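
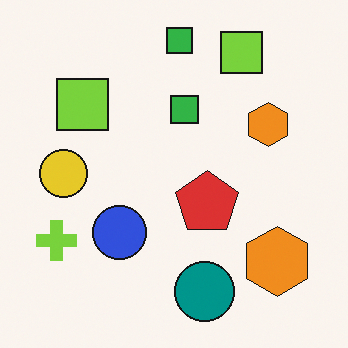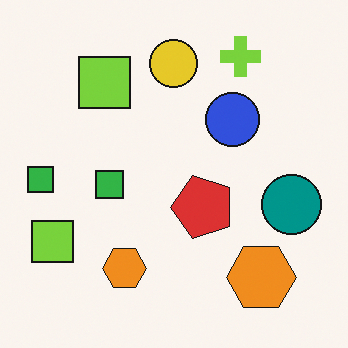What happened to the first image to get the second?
The transformation is: transposed (reflected across the top-left ↔ bottom-right diagonal).

Shapes have swapped their row and column positions — what was in the top-right is now in the bottom-left — a diagonal reflection.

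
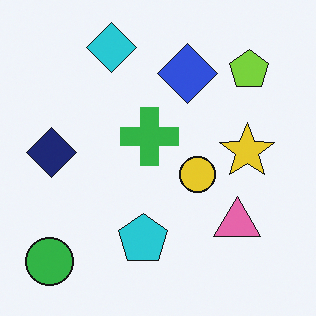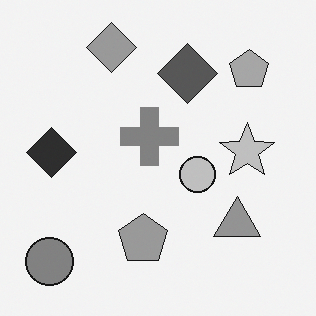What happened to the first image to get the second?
This is the original image converted to grayscale.

All color is removed — every shape is now a shade of grey.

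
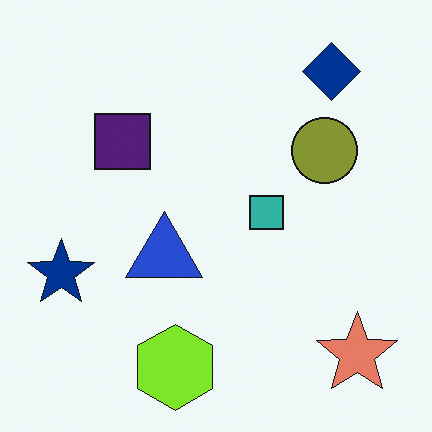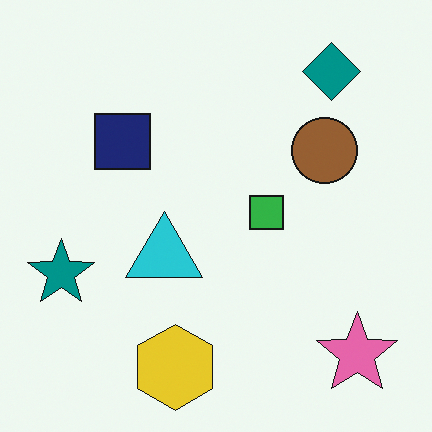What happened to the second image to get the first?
The image was hue-shifted by a small amount.

Every shape's color has rotated by the same amount around the hue wheel — a uniform hue shift.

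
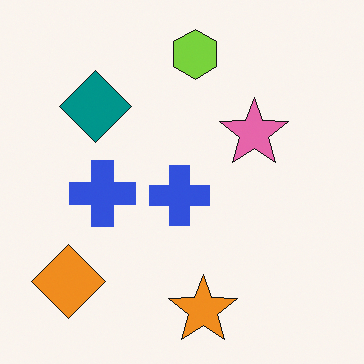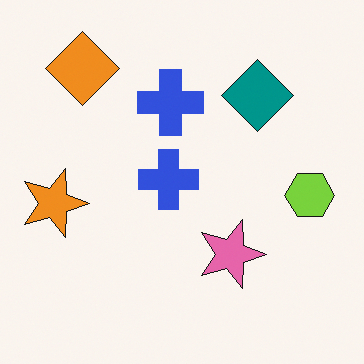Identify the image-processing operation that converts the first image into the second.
The transformation is: rotated 90° clockwise.

The orange diamond sits in the bottom-left of the first image and the top-left of the second — consistent with a whole-image 90° clockwise rotation.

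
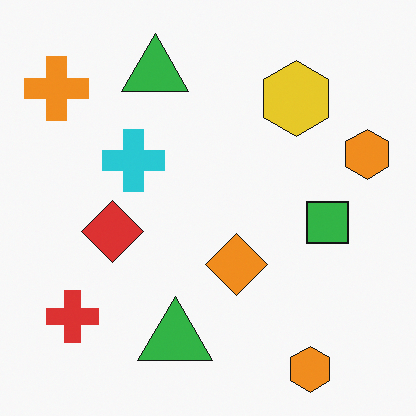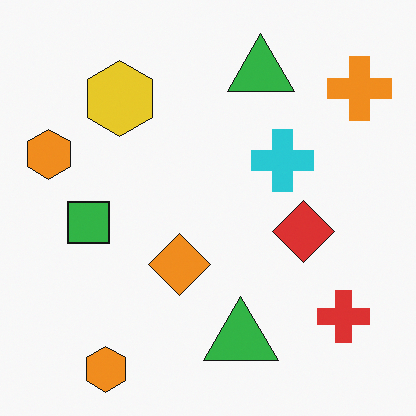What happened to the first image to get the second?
The image was flipped horizontally (left ↔ right).

The orange cross is in the top-left of the first image and the top-right of the second — shapes on opposite sides of the vertical midline have swapped in a mirror flip.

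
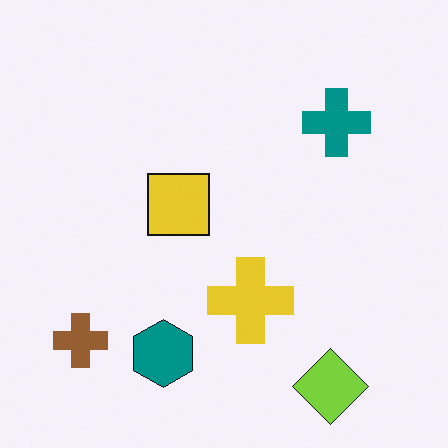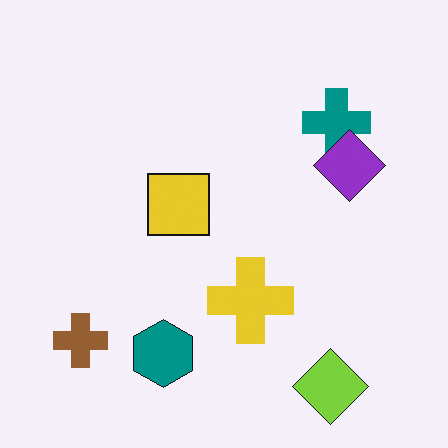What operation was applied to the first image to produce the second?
It was overlaid with an additional purple diamond.

A purple diamond appears in the second image that is absent from the first.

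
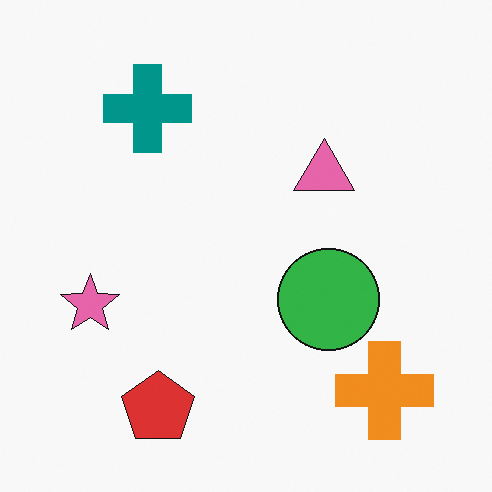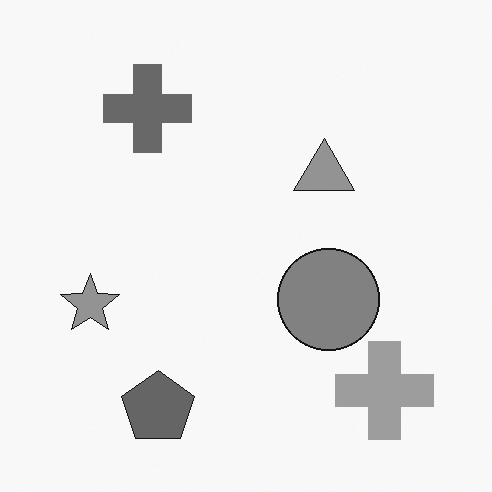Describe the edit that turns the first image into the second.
The second image is the first converted to grayscale.

All color is removed — every shape is now a shade of grey.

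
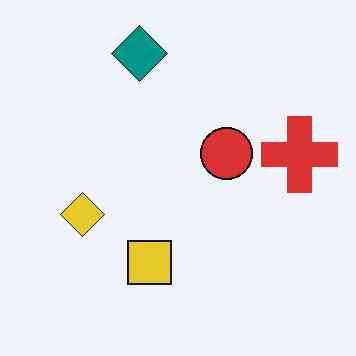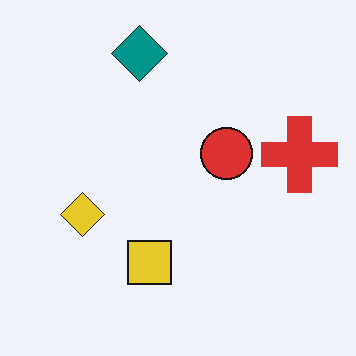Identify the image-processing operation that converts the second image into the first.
The first image is the second given moderate JPEG compression.

Blocky 8×8 compression artifacts appear around shape edges and the flat background shows ringing — characteristic JPEG degradation.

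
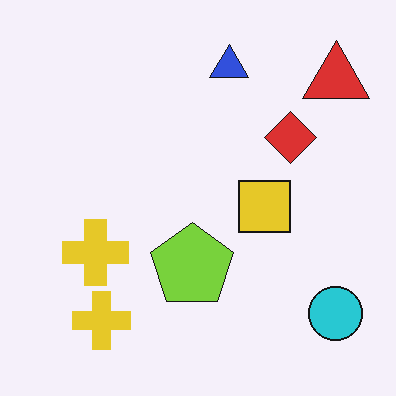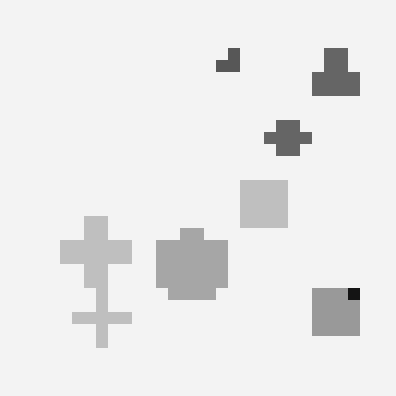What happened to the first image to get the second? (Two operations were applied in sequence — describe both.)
The second image is the first converted to grayscale, then coarsely pixelated.

All color is removed — every shape is now a shade of grey. Shapes are reduced to large square blocks; fine edges and outlines are lost — a downscale-then-upscale (mosaic) effect.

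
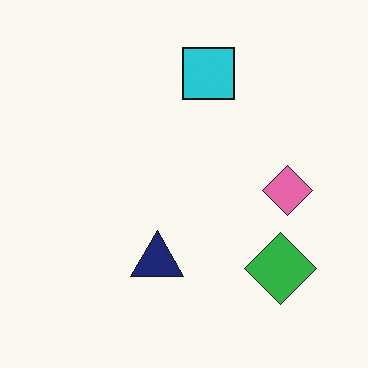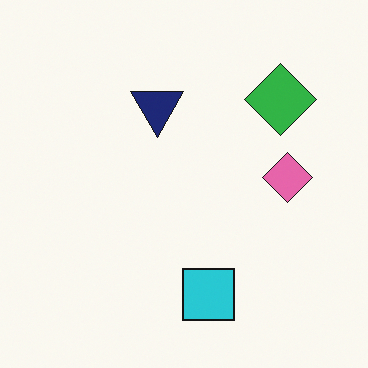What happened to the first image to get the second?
Flipped vertically (top ↔ bottom).

The cyan square is in the top of the first image and the bottom of the second — shapes on opposite sides of the horizontal midline have swapped in a mirror flip.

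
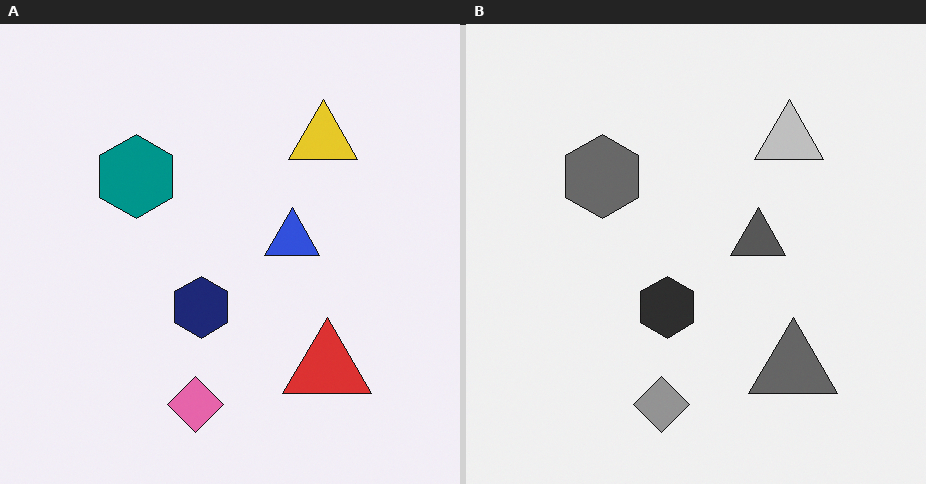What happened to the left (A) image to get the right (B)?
The image was converted to grayscale.

All color is removed — every shape is now a shade of grey.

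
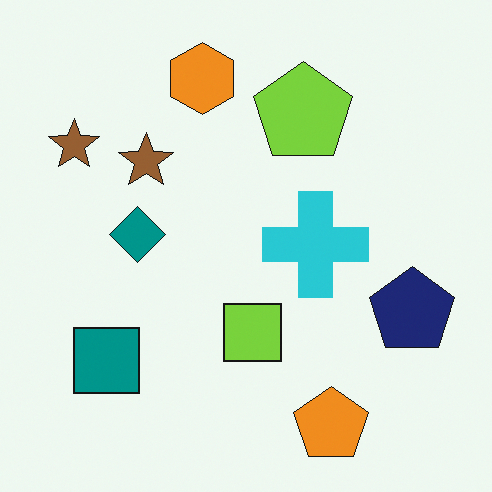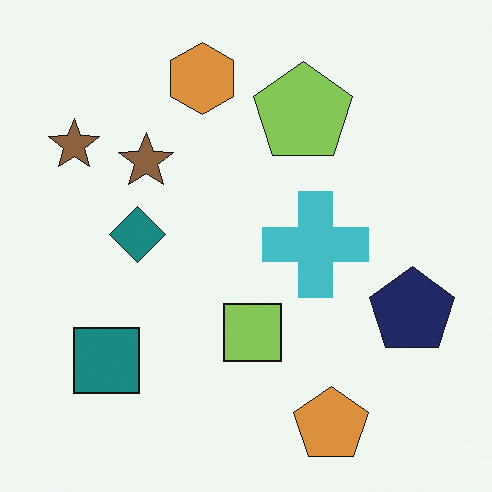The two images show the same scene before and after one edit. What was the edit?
This is the original image slightly desaturated.

All colors are more muted and greyish — a global saturation change.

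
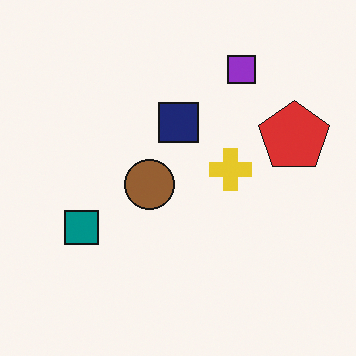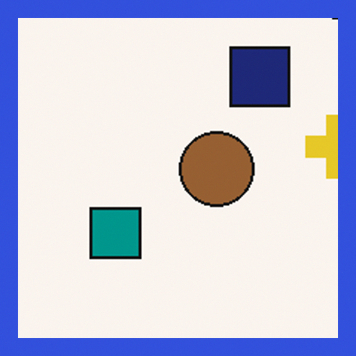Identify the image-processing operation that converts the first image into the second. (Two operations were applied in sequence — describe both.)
The image was cropped tightly and scaled back up, then framed with a blue border.

The visible shapes are larger and the field of view is narrower; shapes near the original edges may be partly or wholly outside the frame — a crop-and-rescale. A solid blue frame runs around the edge of the second image, with the content slightly shrunk inside it.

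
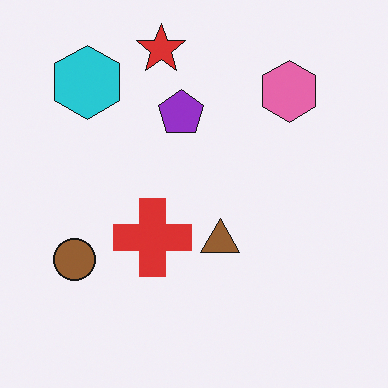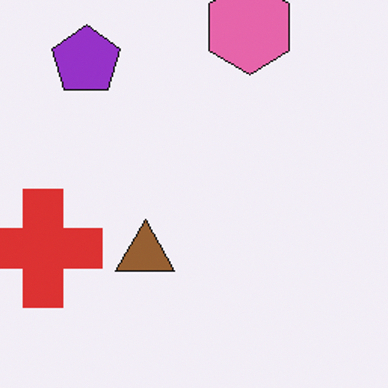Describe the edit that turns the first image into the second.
The image was cropped slightly and scaled back up.

The visible shapes are larger and the field of view is narrower; shapes near the original edges may be partly or wholly outside the frame — a crop-and-rescale.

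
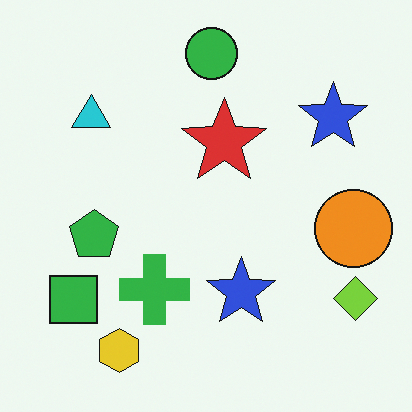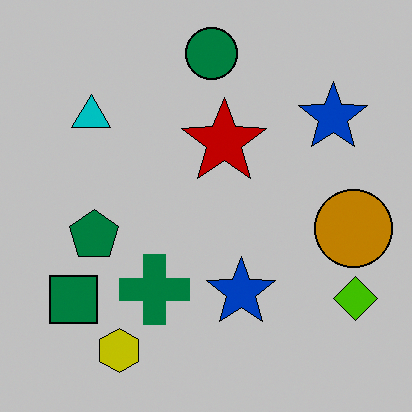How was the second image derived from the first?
The transformation is: heavily posterized to just a handful of flat colors.

Each flat color has snapped to a coarser quantized level — most visibly, the near-white background has dropped to a flat grey.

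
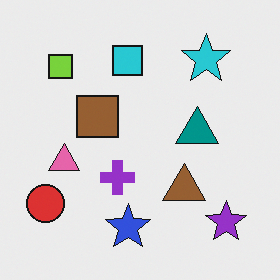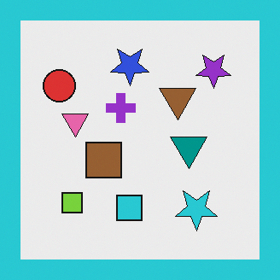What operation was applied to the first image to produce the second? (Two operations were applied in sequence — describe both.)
Flipped vertically (top ↔ bottom), then framed with a cyan border.

The blue star is in the bottom of the first image and the top of the second — shapes on opposite sides of the horizontal midline have swapped in a mirror flip. A solid cyan frame runs around the edge of the second image, with the content slightly shrunk inside it.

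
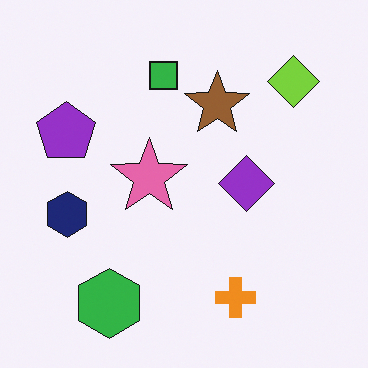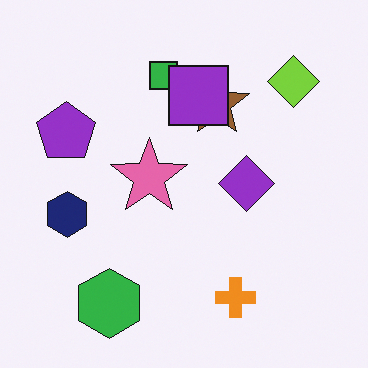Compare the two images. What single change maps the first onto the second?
The transformation is: overlaid with an additional purple square.

A purple square appears in the second image that is absent from the first.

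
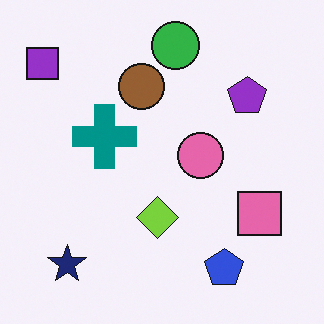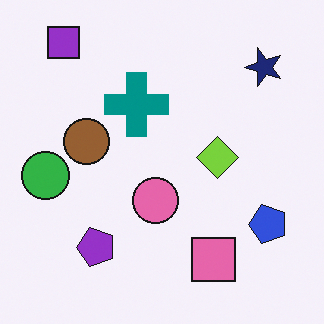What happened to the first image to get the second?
The transformation is: transposed (reflected across the top-left ↔ bottom-right diagonal).

Shapes have swapped their row and column positions — what was in the top-right is now in the bottom-left — a diagonal reflection.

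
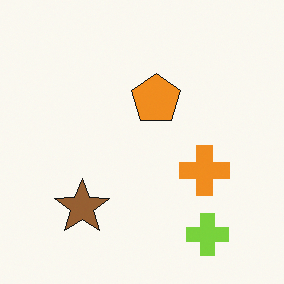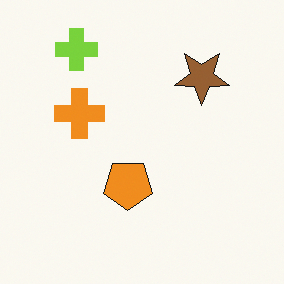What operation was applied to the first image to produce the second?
This is the original image rotated 180°.

The lime cross sits in the bottom-right of the first image and the top-left of the second — consistent with a whole-image 180° rotation.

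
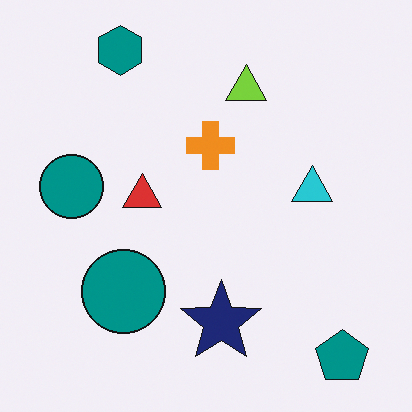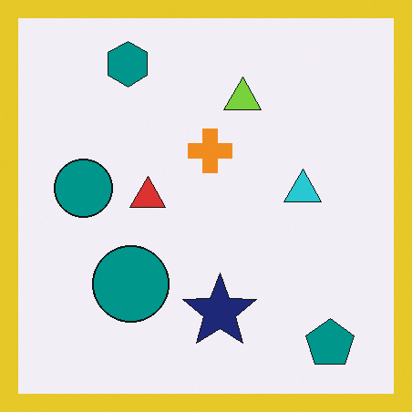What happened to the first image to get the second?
Framed with a yellow border.

A solid yellow frame runs around the edge of the second image, with the content slightly shrunk inside it.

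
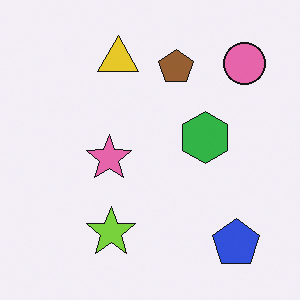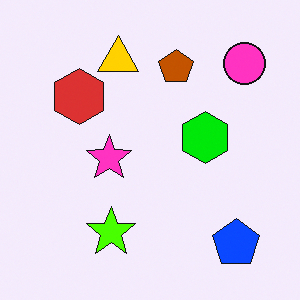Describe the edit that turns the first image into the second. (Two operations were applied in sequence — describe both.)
Made much more vivid (saturation change), then overlaid with an additional red hexagon.

All colors are more vivid — a global saturation change. A red hexagon appears in the second image that is absent from the first.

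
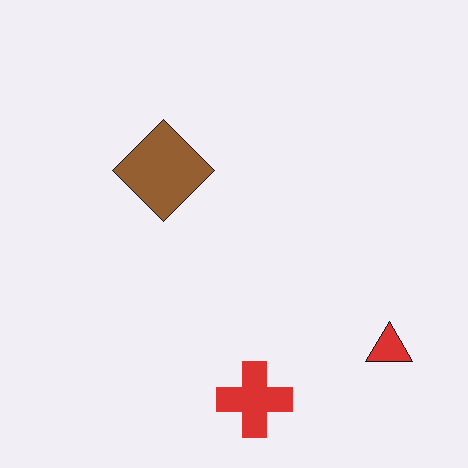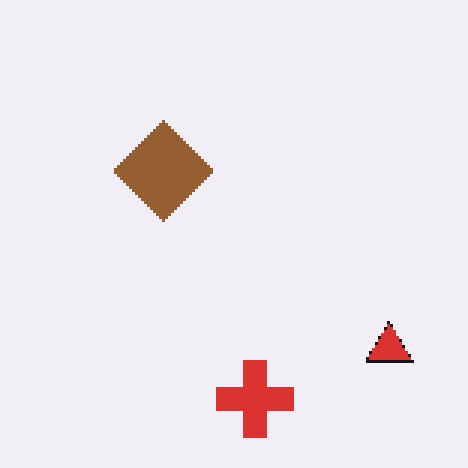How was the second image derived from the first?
It was mildly pixelated.

Shapes are reduced to large square blocks; fine edges and outlines are lost — a downscale-then-upscale (mosaic) effect.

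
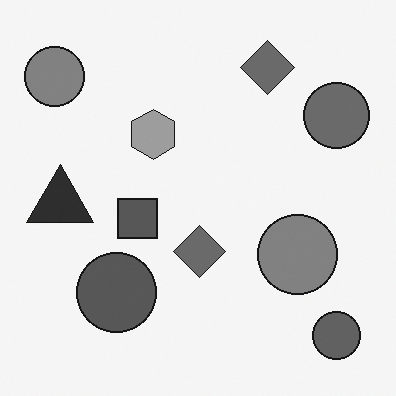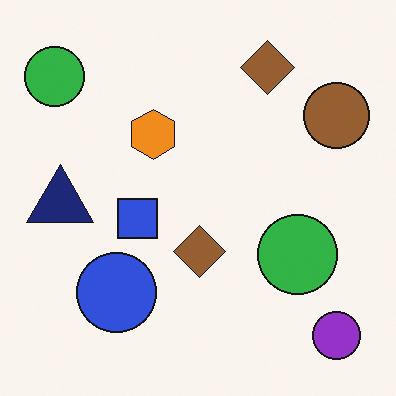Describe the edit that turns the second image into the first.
This is the original image converted to grayscale.

All color is removed — every shape is now a shade of grey.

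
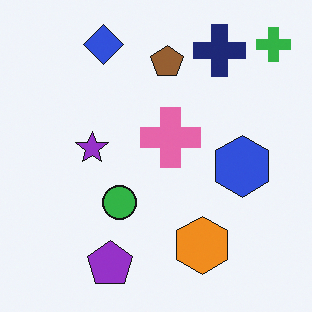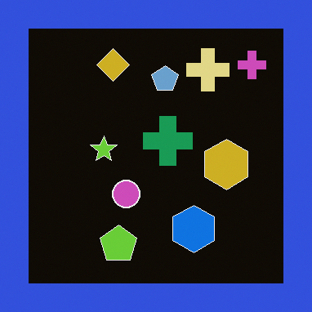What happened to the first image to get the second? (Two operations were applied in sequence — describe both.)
The image was color-inverted (negative), then framed with a blue border.

The light background has become dark and every shape's color is its complement — a photographic negative. A solid blue frame runs around the edge of the second image, with the content slightly shrunk inside it.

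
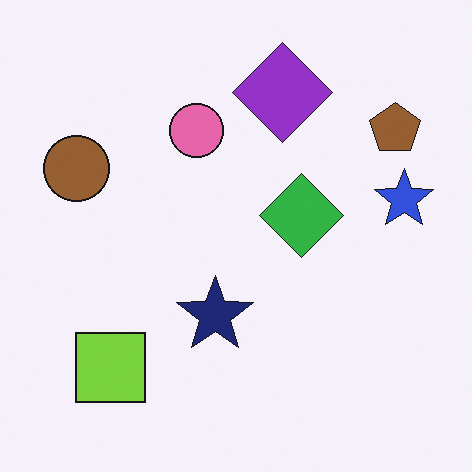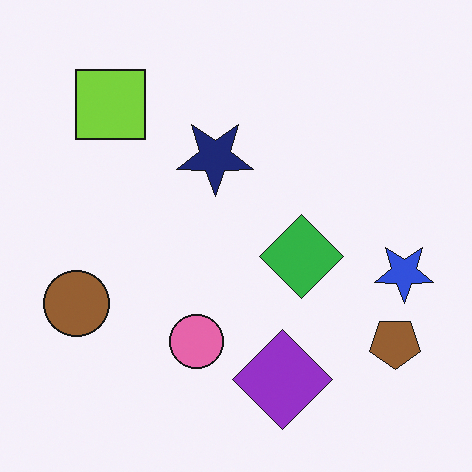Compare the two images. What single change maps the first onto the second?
Flipped vertically (top ↔ bottom).

The purple diamond is in the top of the first image and the bottom of the second — shapes on opposite sides of the horizontal midline have swapped in a mirror flip.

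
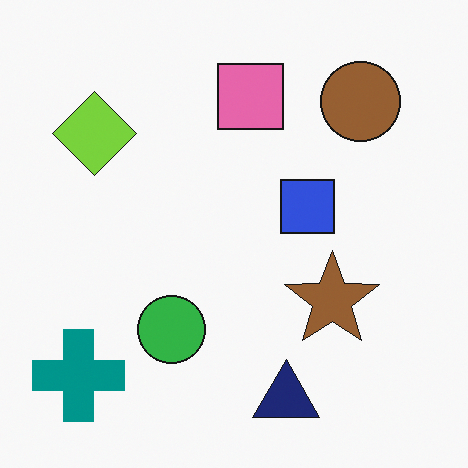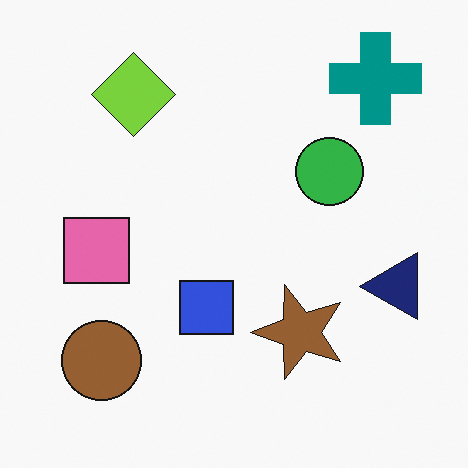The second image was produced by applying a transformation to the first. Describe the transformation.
It was transposed (reflected across the top-left ↔ bottom-right diagonal).

Shapes have swapped their row and column positions — what was in the top-right is now in the bottom-left — a diagonal reflection.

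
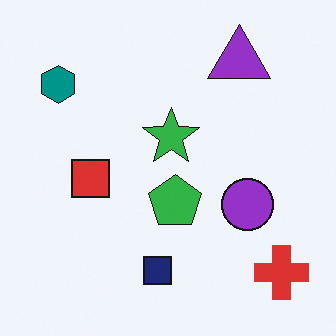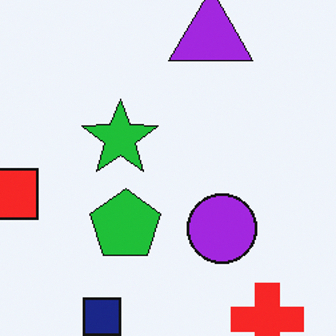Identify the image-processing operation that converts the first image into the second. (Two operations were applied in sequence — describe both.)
This is the original image slightly oversaturated, then cropped slightly and scaled back up.

All colors are more vivid — a global saturation change. The visible shapes are larger and the field of view is narrower; shapes near the original edges may be partly or wholly outside the frame — a crop-and-rescale.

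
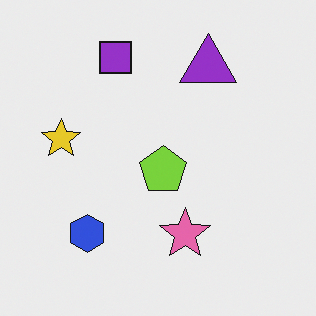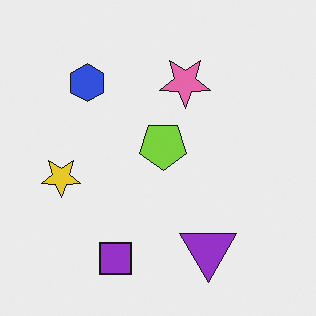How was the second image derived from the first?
It was flipped vertically (top ↔ bottom).

The purple square is in the top of the first image and the bottom of the second — shapes on opposite sides of the horizontal midline have swapped in a mirror flip.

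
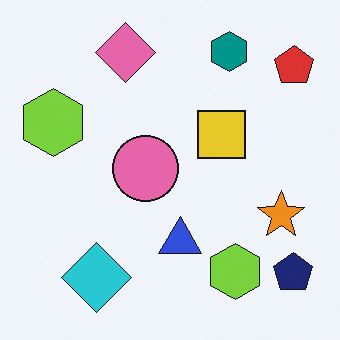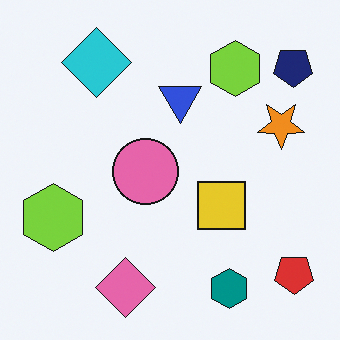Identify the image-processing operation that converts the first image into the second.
Flipped vertically (top ↔ bottom).

The teal hexagon is in the top-right of the first image and the bottom-right of the second — shapes on opposite sides of the horizontal midline have swapped in a mirror flip.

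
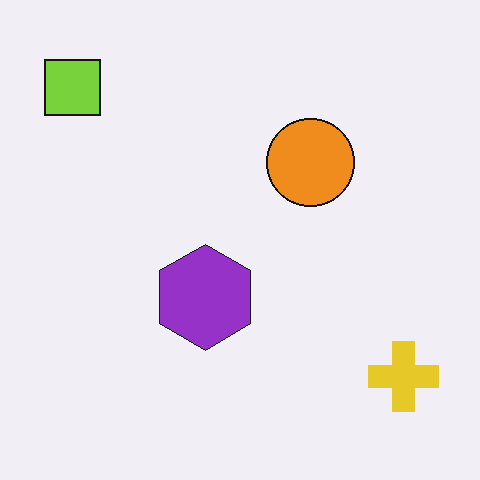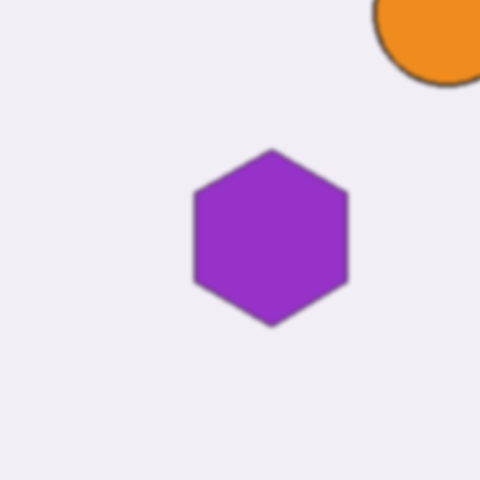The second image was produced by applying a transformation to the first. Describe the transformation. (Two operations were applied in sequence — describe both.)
It was lightly blurred, then cropped tightly and scaled back up.

Shape edges and outlines are uniformly softened across the whole image. The visible shapes are larger and the field of view is narrower; shapes near the original edges may be partly or wholly outside the frame — a crop-and-rescale.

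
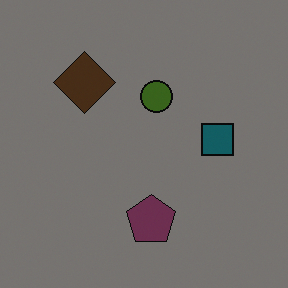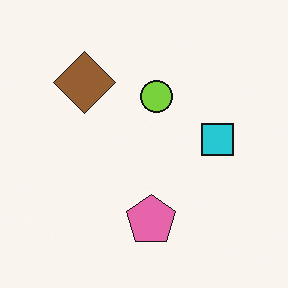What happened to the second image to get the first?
The transformation is: noticeably darkened.

Every pixel — background and shapes alike — is uniformly darkened.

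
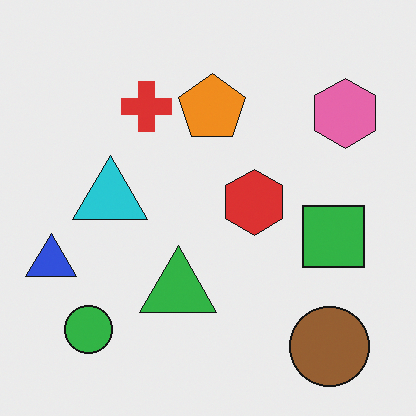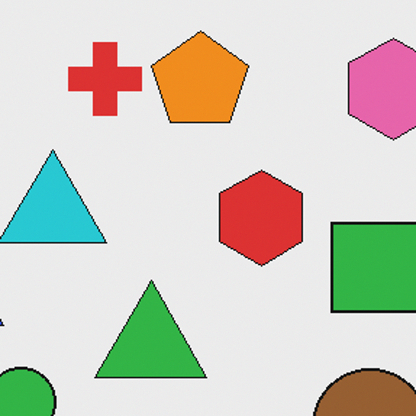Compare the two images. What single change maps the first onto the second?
This is the original image cropped to a modestly smaller region and rescaled.

The visible shapes are larger and the field of view is narrower; shapes near the original edges may be partly or wholly outside the frame — a crop-and-rescale.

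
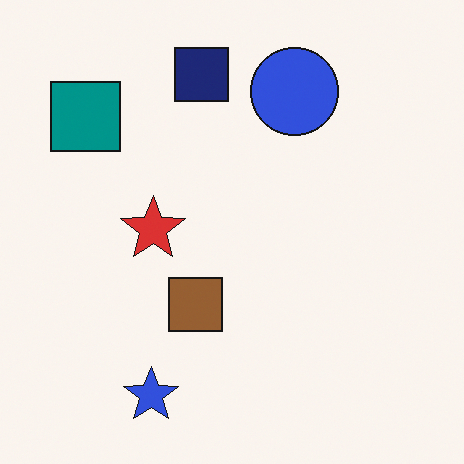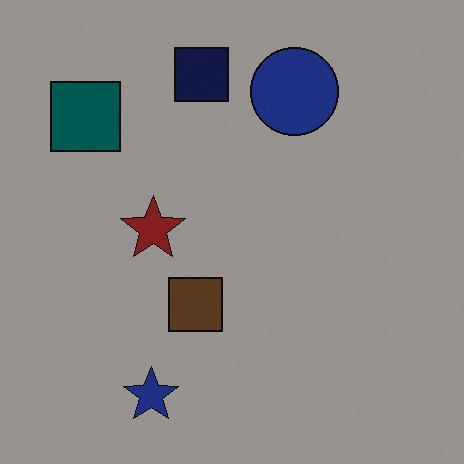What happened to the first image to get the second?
The transformation is: darkened a lot.

Every pixel — background and shapes alike — is uniformly darkened.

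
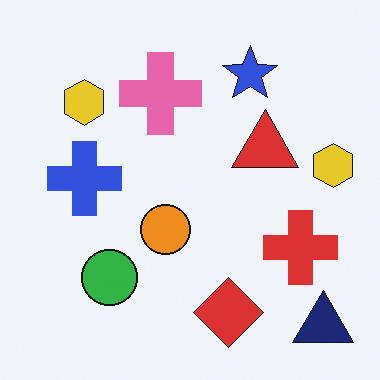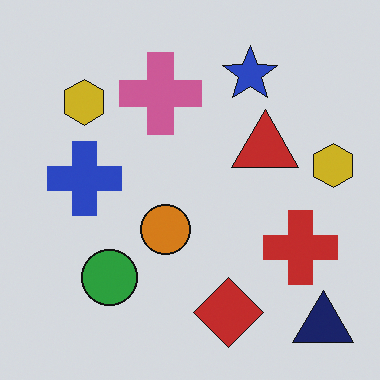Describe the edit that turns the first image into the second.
It was slightly darkened.

Every pixel — background and shapes alike — is uniformly darkened.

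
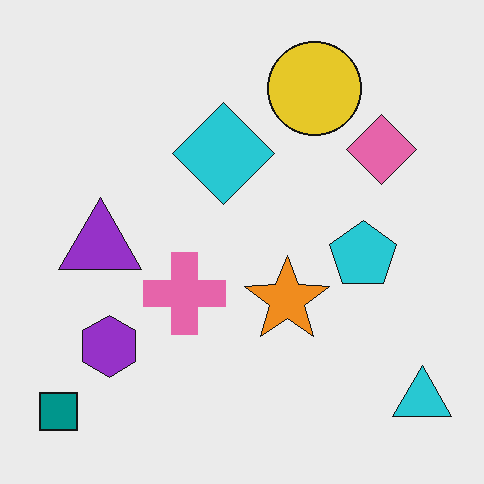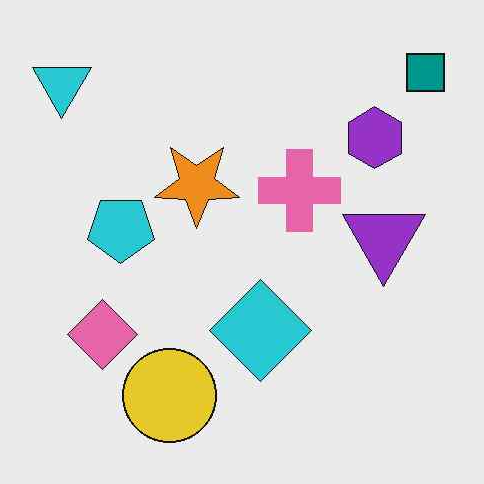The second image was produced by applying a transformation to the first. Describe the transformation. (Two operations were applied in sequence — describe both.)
The second image is the first JPEG-compressed with visible artifacts, then rotated 180°.

Blocky 8×8 compression artifacts appear around shape edges and the flat background shows ringing — characteristic JPEG degradation. The teal square sits in the bottom-left of the first image and the top-right of the second — consistent with a whole-image 180° rotation.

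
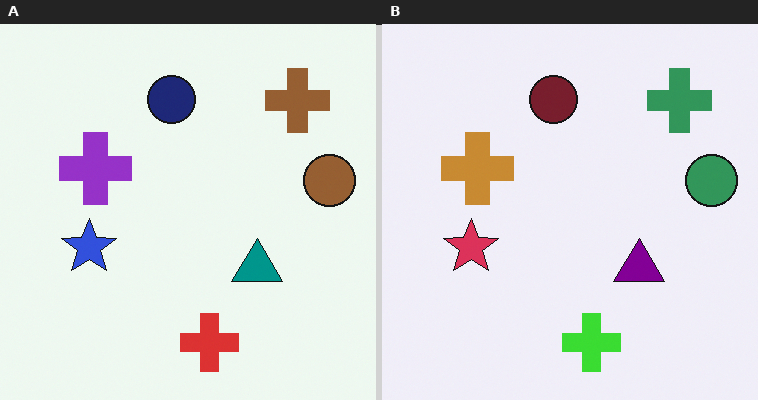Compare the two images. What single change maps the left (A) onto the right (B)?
The transformation is: hue-shifted through roughly a third of the color wheel.

Every shape's color has rotated by the same amount around the hue wheel — a uniform hue shift.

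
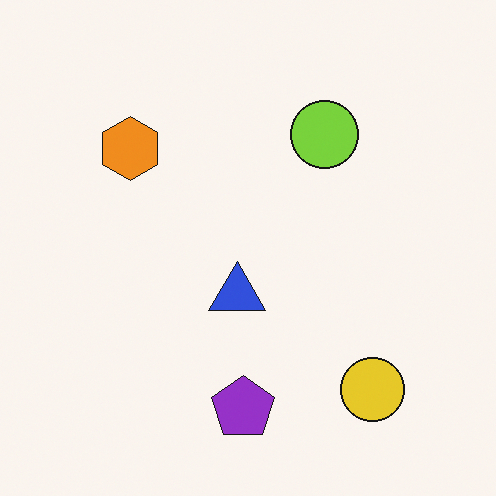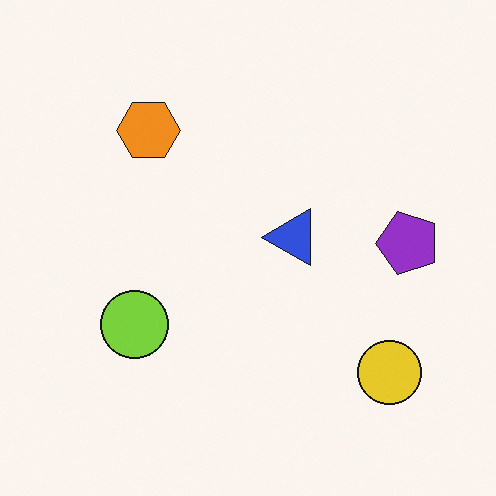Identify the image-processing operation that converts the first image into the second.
The transformation is: transposed (reflected across the top-left ↔ bottom-right diagonal).

Shapes have swapped their row and column positions — what was in the top-right is now in the bottom-left — a diagonal reflection.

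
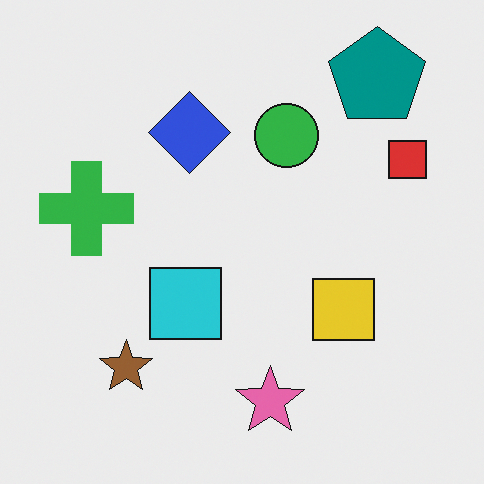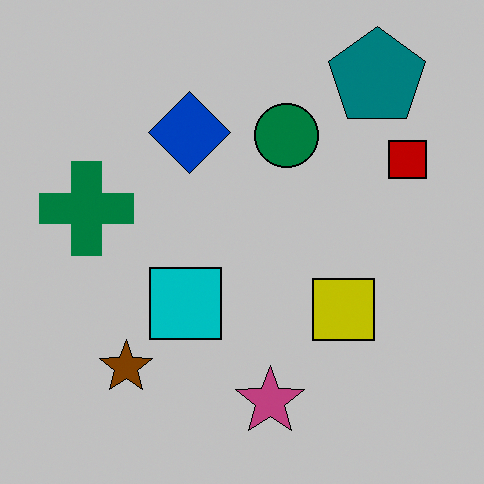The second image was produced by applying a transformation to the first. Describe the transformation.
The transformation is: aggressively posterized.

Each flat color has snapped to a coarser quantized level — most visibly, the near-white background has dropped to a flat grey.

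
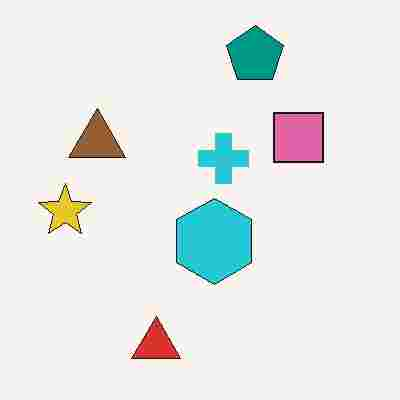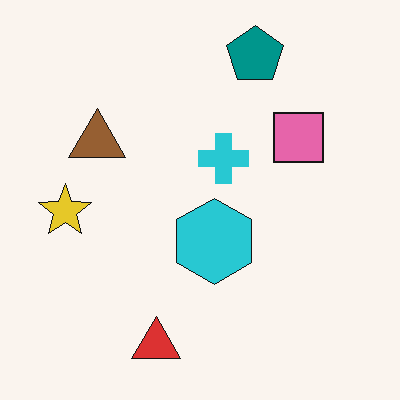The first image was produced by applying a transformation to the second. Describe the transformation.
Degraded with heavy JPEG compression.

Blocky 8×8 compression artifacts appear around shape edges and the flat background shows ringing — characteristic JPEG degradation.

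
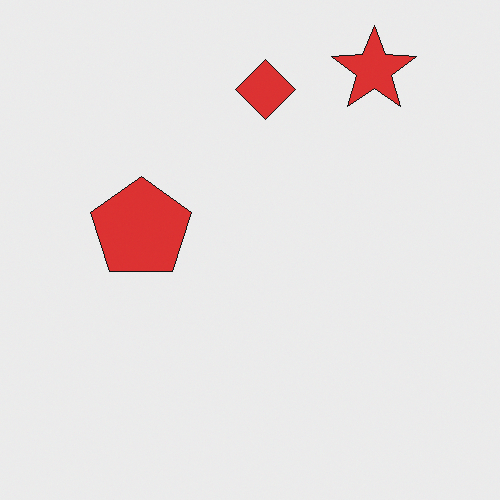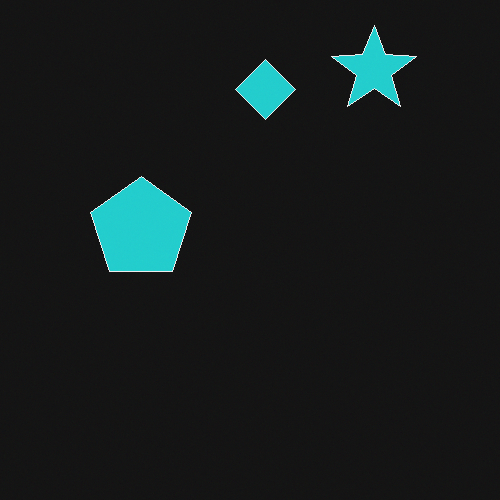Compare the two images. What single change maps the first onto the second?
The transformation is: color-inverted (negative).

The light background has become dark and every shape's color is its complement — a photographic negative.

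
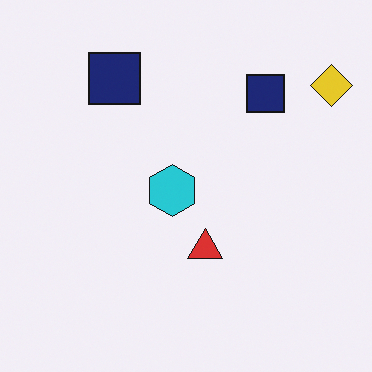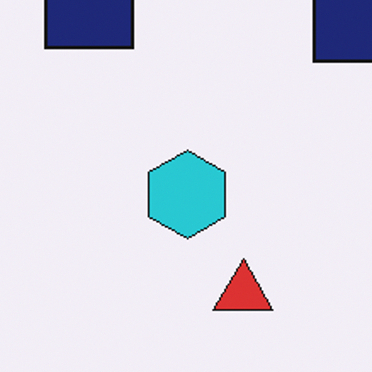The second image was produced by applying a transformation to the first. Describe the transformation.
The image was cropped tightly and scaled back up.

The visible shapes are larger and the field of view is narrower; shapes near the original edges may be partly or wholly outside the frame — a crop-and-rescale.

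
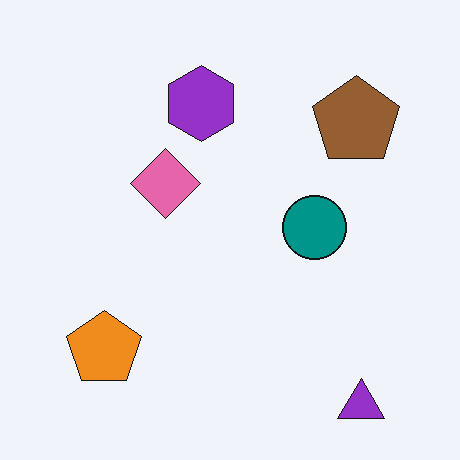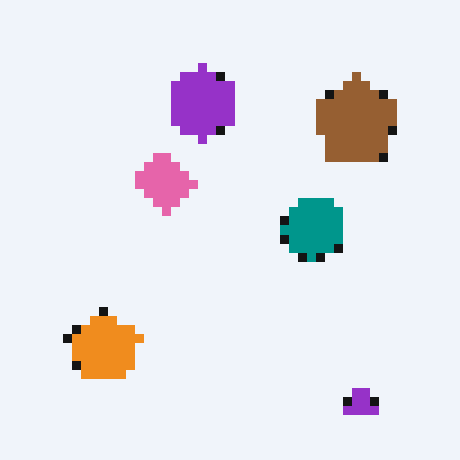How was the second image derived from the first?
This is the original image coarsely pixelated.

Shapes are reduced to large square blocks; fine edges and outlines are lost — a downscale-then-upscale (mosaic) effect.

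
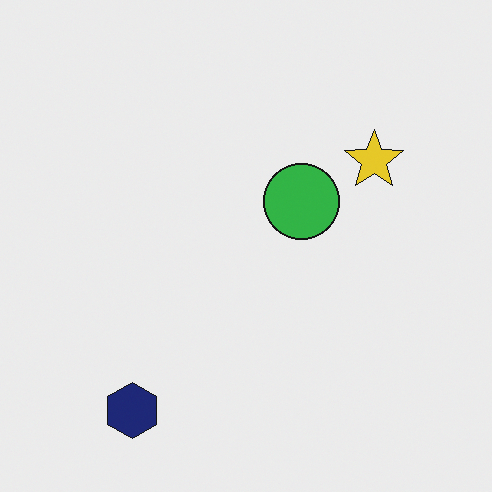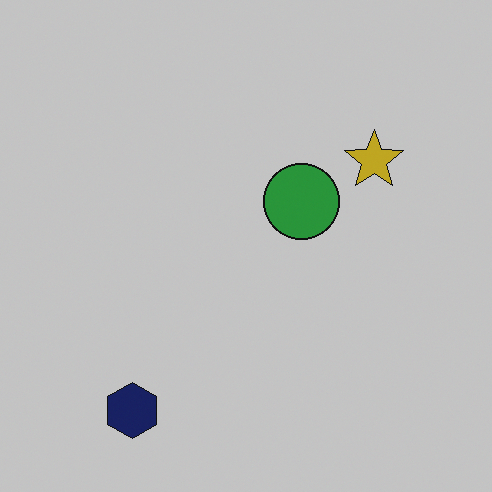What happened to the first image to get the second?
Darkened a little.

Every pixel — background and shapes alike — is uniformly darkened.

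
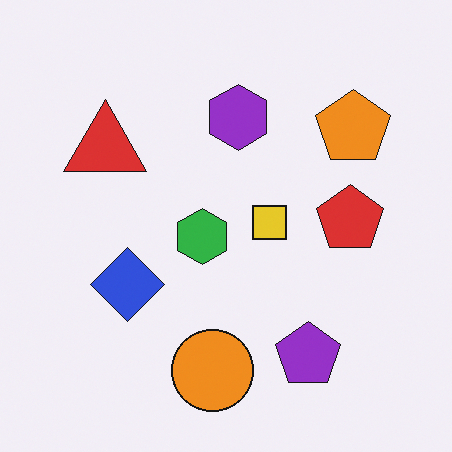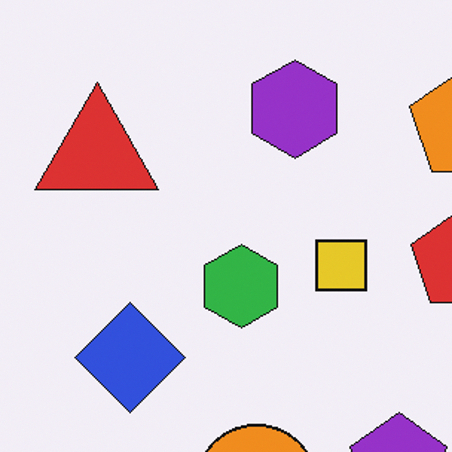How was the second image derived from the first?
The image was cropped to a modestly smaller region and rescaled.

The visible shapes are larger and the field of view is narrower; shapes near the original edges may be partly or wholly outside the frame — a crop-and-rescale.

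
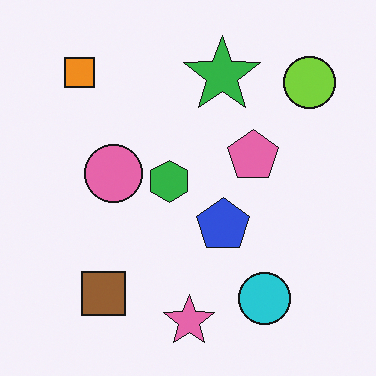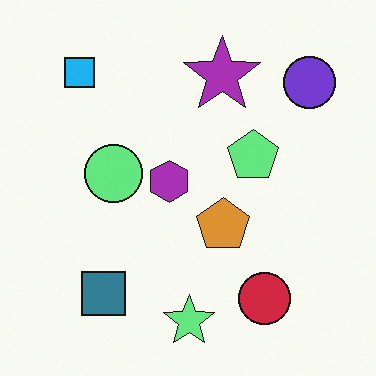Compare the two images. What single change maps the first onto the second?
Hue-shifted by a large amount.

Every shape's color has rotated by the same amount around the hue wheel — a uniform hue shift.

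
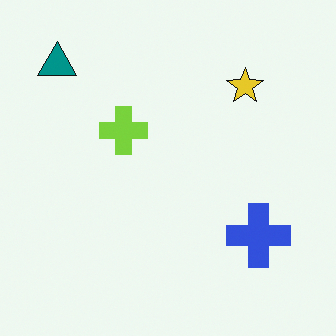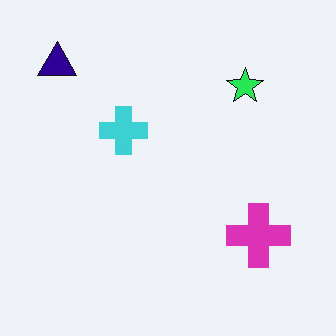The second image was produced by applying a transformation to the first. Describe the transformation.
The transformation is: hue-shifted through roughly a third of the color wheel.

Every shape's color has rotated by the same amount around the hue wheel — a uniform hue shift.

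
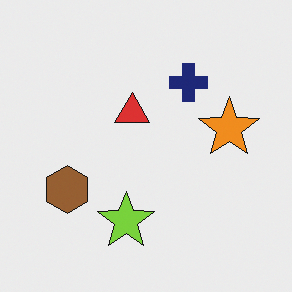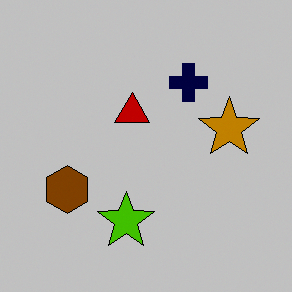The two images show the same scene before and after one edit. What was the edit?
The second image is the first heavily posterized to just a handful of flat colors.

Each flat color has snapped to a coarser quantized level — most visibly, the near-white background has dropped to a flat grey.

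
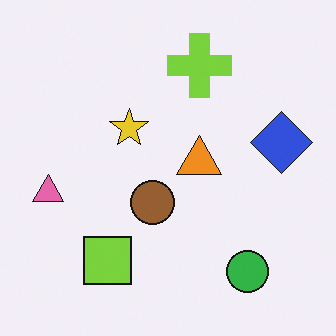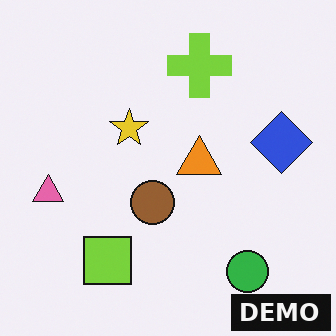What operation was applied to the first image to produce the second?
Watermarked with the text "DEMO" in the lower-right corner.

A dark label reading "DEMO" appears in the lower-right corner.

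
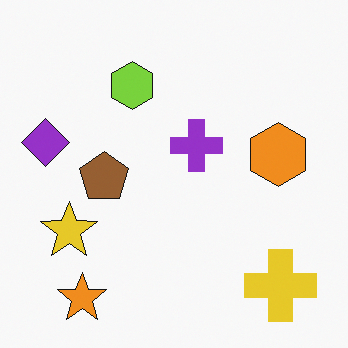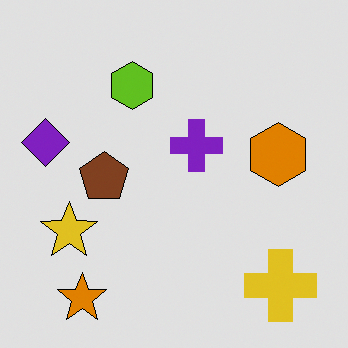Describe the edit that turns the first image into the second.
The second image is the first posterized to a reduced palette.

Each flat color has snapped to a coarser quantized level — most visibly, the near-white background has dropped to a flat grey.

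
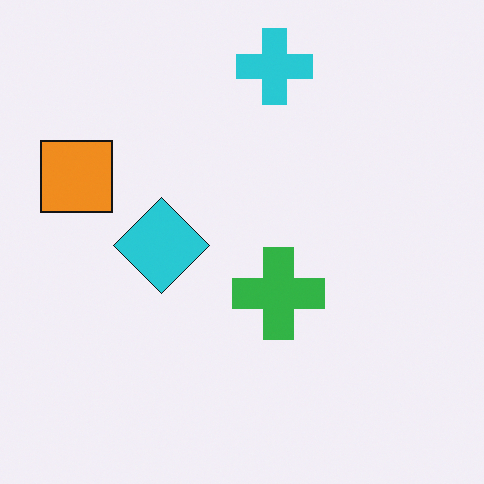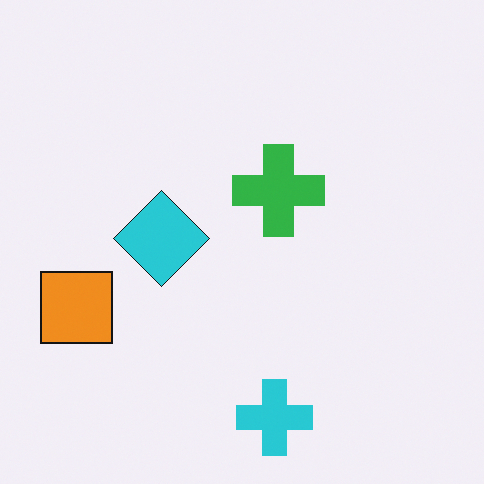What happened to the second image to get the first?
The first image is the second flipped vertically (top ↔ bottom).

The cyan cross is in the bottom of the second image and the top of the first — shapes on opposite sides of the horizontal midline have swapped in a mirror flip.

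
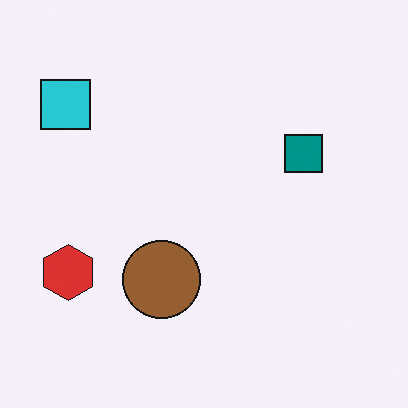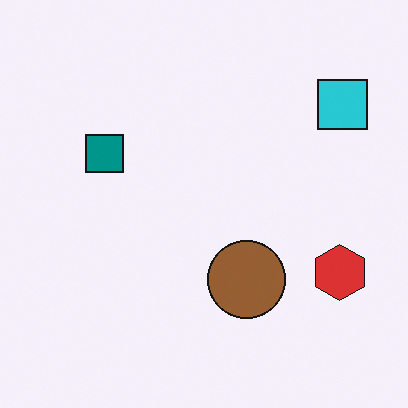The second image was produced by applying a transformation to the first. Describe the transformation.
This is the original image flipped horizontally (left ↔ right).

The cyan square is in the top-left of the first image and the top-right of the second — shapes on opposite sides of the vertical midline have swapped in a mirror flip.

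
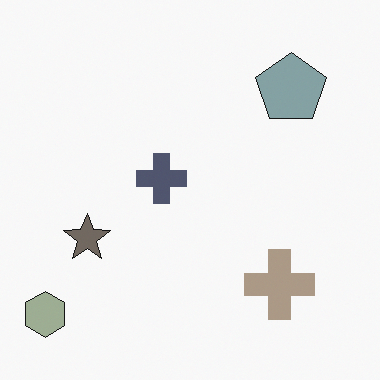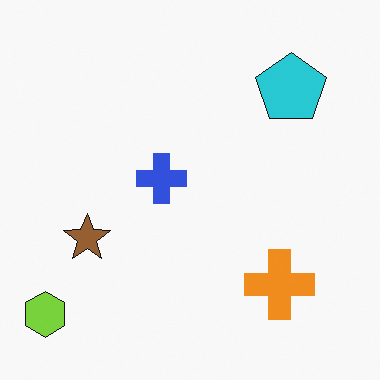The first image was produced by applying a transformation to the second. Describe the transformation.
This is the original image heavily desaturated.

All colors are more muted and greyish — a global saturation change.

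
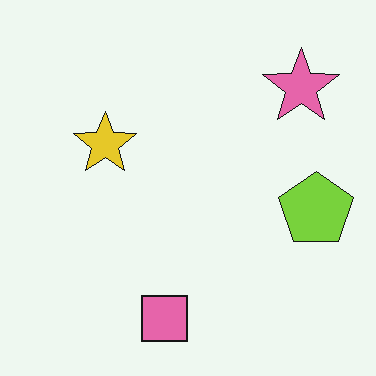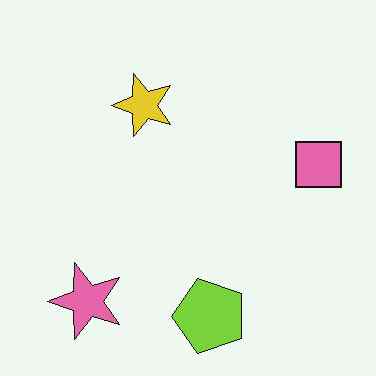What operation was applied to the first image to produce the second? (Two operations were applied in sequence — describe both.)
Given moderate JPEG compression, then transposed (reflected across the top-left ↔ bottom-right diagonal).

Blocky 8×8 compression artifacts appear around shape edges and the flat background shows ringing — characteristic JPEG degradation. Shapes have swapped their row and column positions — what was in the top-right is now in the bottom-left — a diagonal reflection.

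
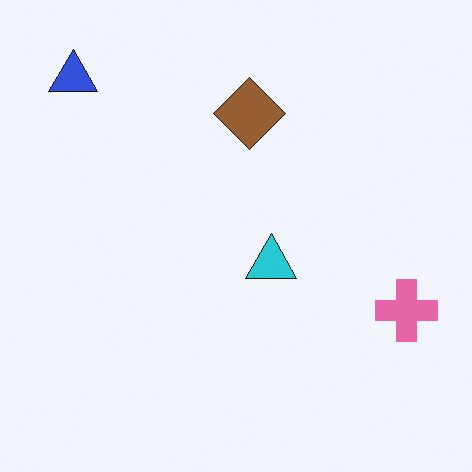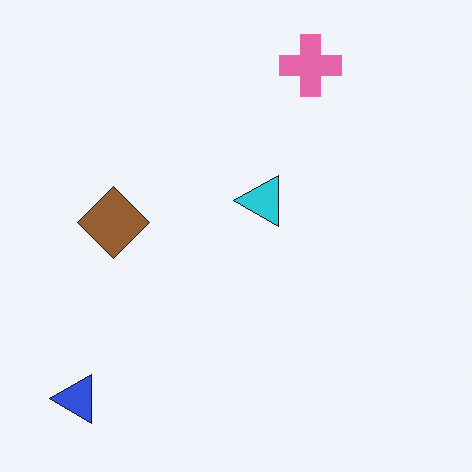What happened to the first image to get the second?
The image was rotated 90° counter-clockwise.

The blue triangle sits in the top-left of the first image and the bottom-left of the second — consistent with a whole-image 90° counter-clockwise rotation.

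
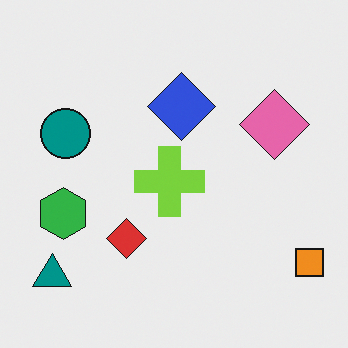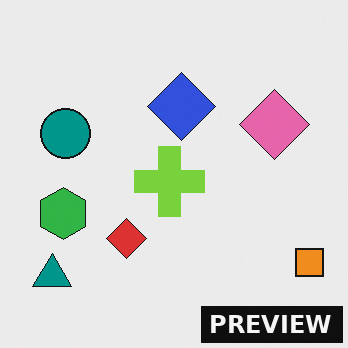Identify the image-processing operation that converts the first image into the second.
It was watermarked with the text "PREVIEW" in the lower-right corner.

A dark label reading "PREVIEW" appears in the lower-right corner.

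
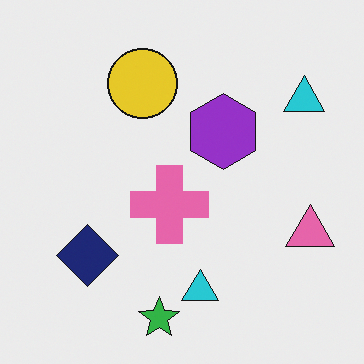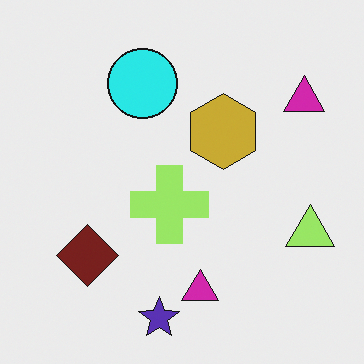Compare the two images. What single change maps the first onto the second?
It was hue-shifted noticeably.

Every shape's color has rotated by the same amount around the hue wheel — a uniform hue shift.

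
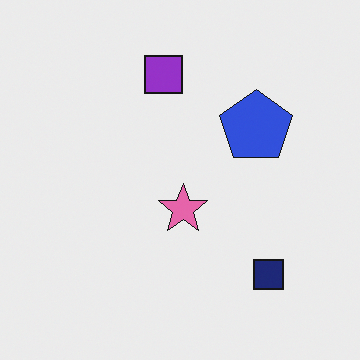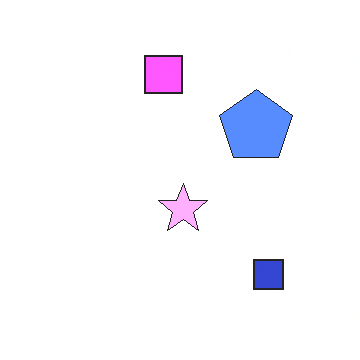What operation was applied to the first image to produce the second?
It was noticeably brightened.

Every pixel — background and shapes alike — is uniformly brightened.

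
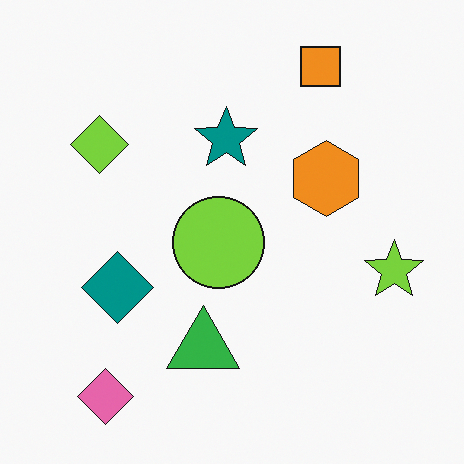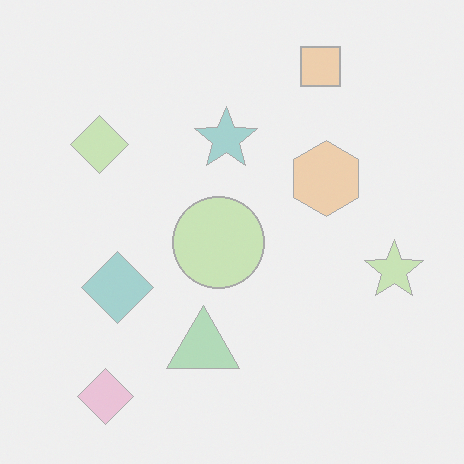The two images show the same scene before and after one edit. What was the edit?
It was given much lower contrast.

Tones are pushed toward mid-grey across the whole image — a global contrast change.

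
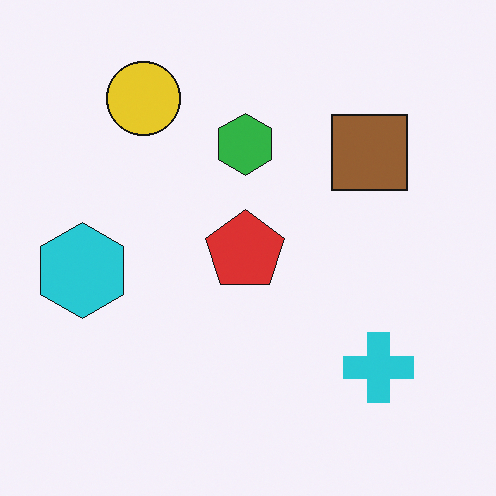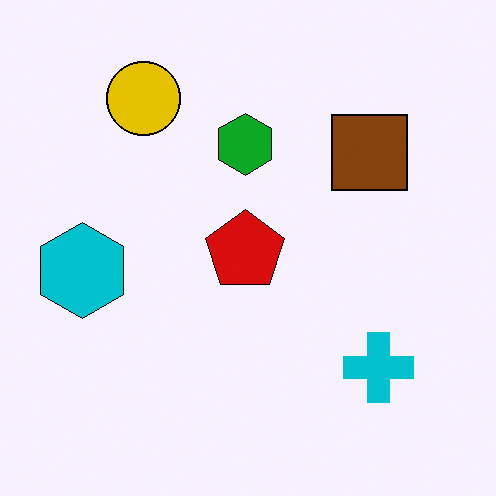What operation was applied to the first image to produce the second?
It was given slightly increased contrast.

Tones are pushed away from mid-grey across the whole image — a global contrast change.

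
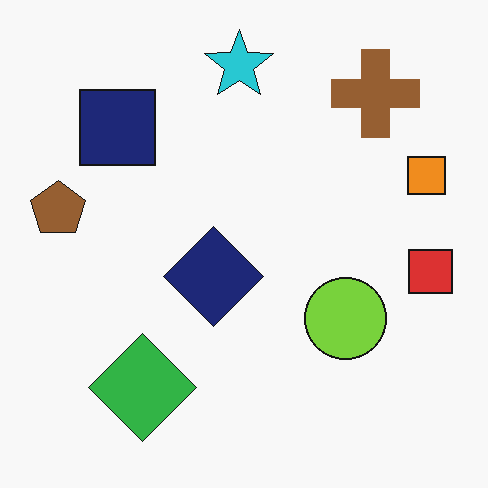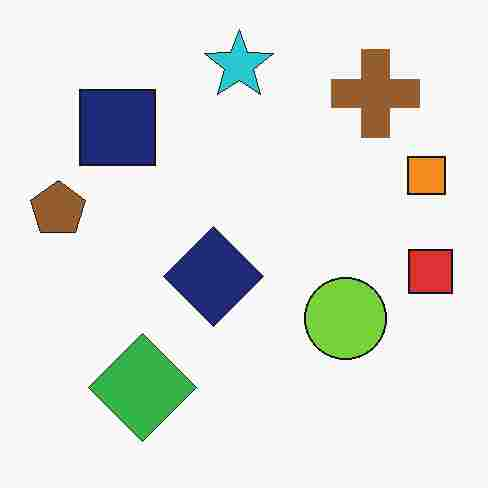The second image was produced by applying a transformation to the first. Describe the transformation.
This is the original image degraded with heavy JPEG compression.

Blocky 8×8 compression artifacts appear around shape edges and the flat background shows ringing — characteristic JPEG degradation.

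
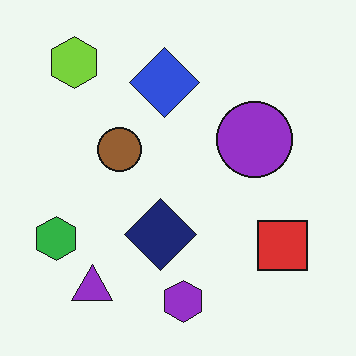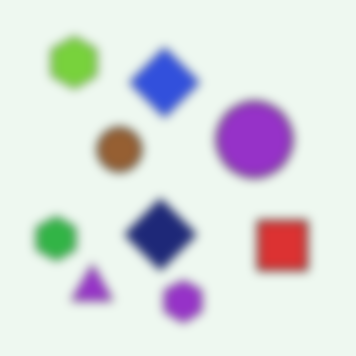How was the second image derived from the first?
The transformation is: heavily blurred.

Shape edges and outlines are uniformly softened across the whole image.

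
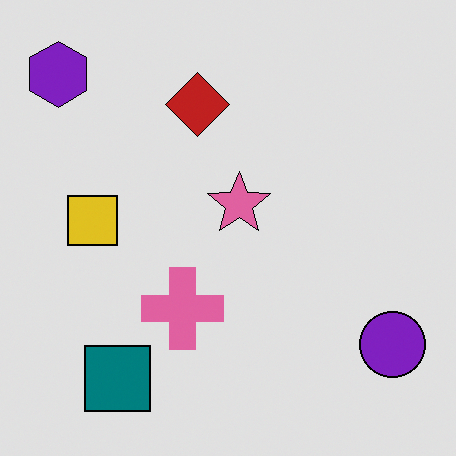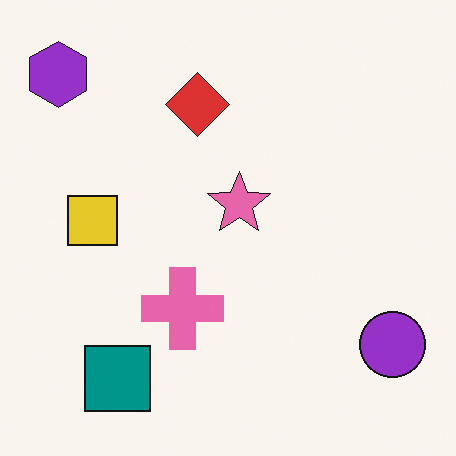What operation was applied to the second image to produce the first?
It was posterized to a reduced palette.

Each flat color has snapped to a coarser quantized level — most visibly, the near-white background has dropped to a flat grey.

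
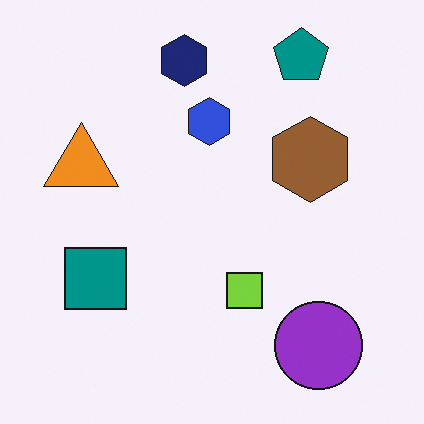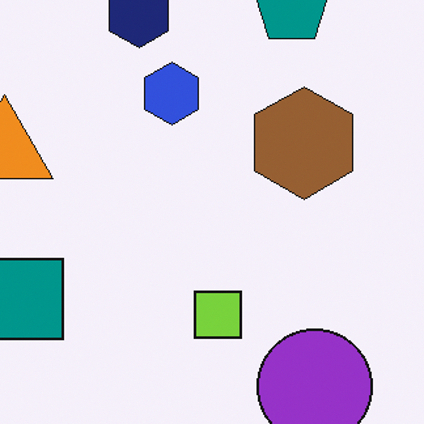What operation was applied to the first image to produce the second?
The image was cropped slightly and scaled back up.

The visible shapes are larger and the field of view is narrower; shapes near the original edges may be partly or wholly outside the frame — a crop-and-rescale.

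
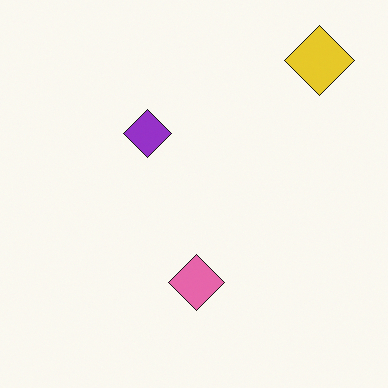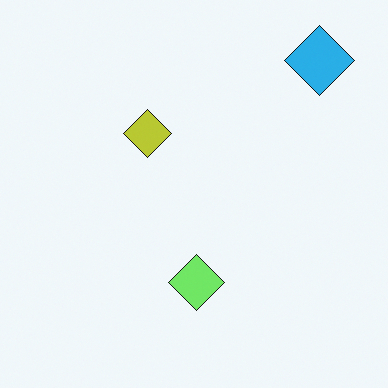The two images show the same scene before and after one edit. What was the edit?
The image was hue-shifted by a moderate amount.

Every shape's color has rotated by the same amount around the hue wheel — a uniform hue shift.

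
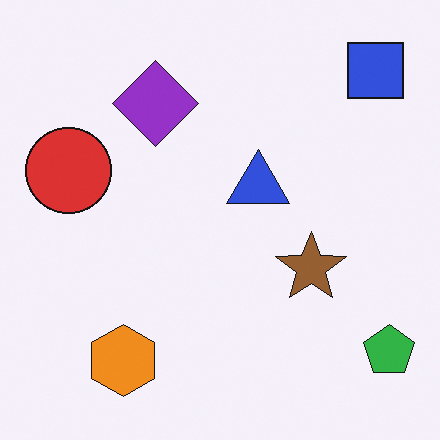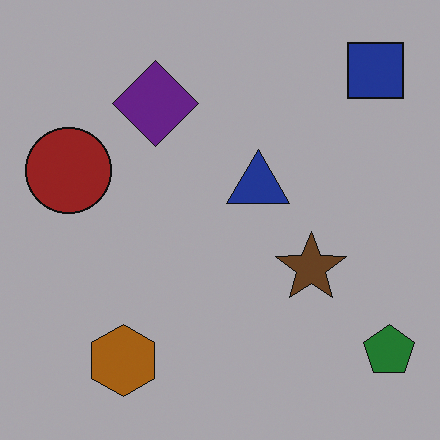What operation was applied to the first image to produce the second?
Substantially darkened.

Every pixel — background and shapes alike — is uniformly darkened.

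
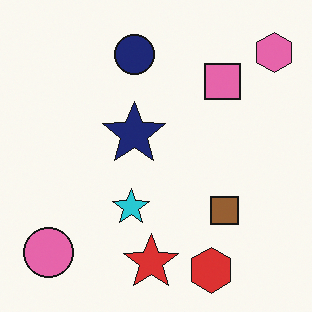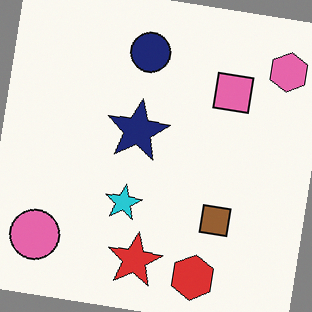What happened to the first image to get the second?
Rotated clockwise by a few degrees.

Every shape is tilted by the same angle and the image corners show triangular fill wedges — a whole-image rotation by a non-right angle.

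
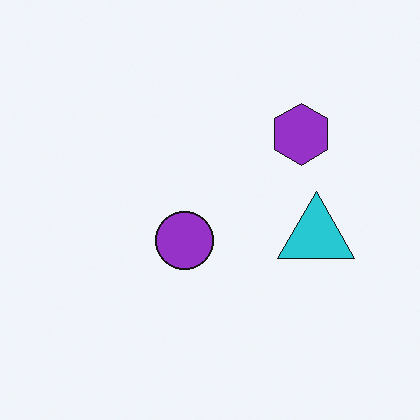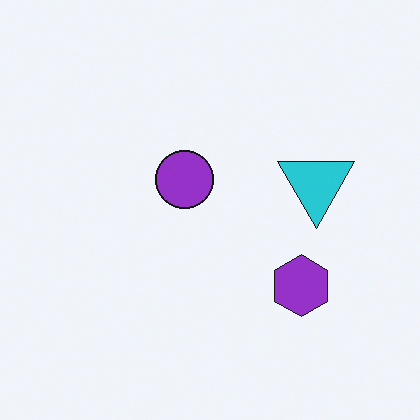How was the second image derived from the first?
It was flipped vertically (top ↔ bottom).

The purple hexagon is in the top-right of the first image and the bottom-right of the second — shapes on opposite sides of the horizontal midline have swapped in a mirror flip.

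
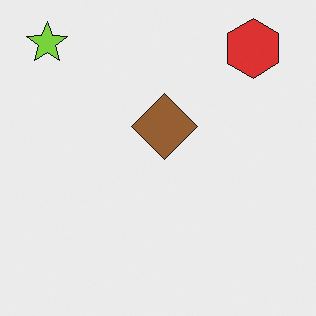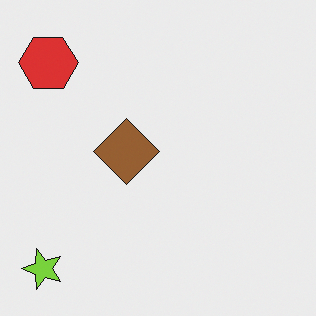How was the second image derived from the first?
The transformation is: rotated 90° counter-clockwise.

The lime star sits in the top-left of the first image and the bottom-left of the second — consistent with a whole-image 90° counter-clockwise rotation.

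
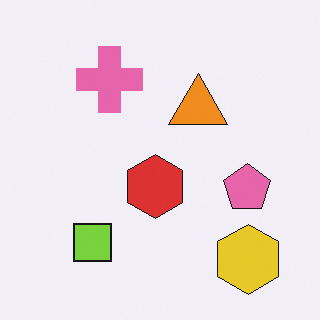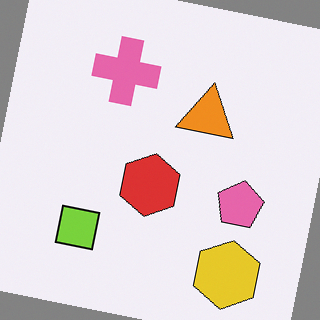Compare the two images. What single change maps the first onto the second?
The image was rotated clockwise by a few degrees.

Every shape is tilted by the same angle and the image corners show triangular fill wedges — a whole-image rotation by a non-right angle.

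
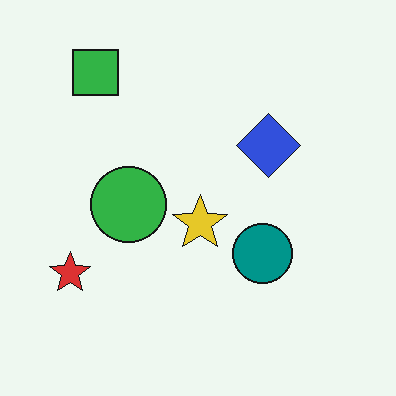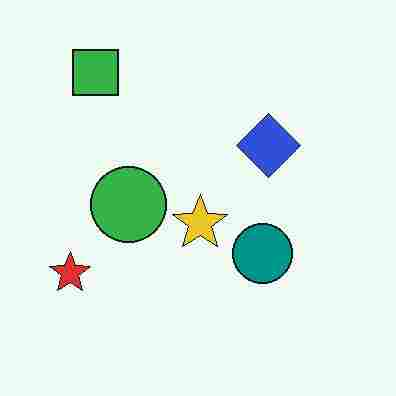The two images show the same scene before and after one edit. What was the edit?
The transformation is: degraded with heavy JPEG compression.

Blocky 8×8 compression artifacts appear around shape edges and the flat background shows ringing — characteristic JPEG degradation.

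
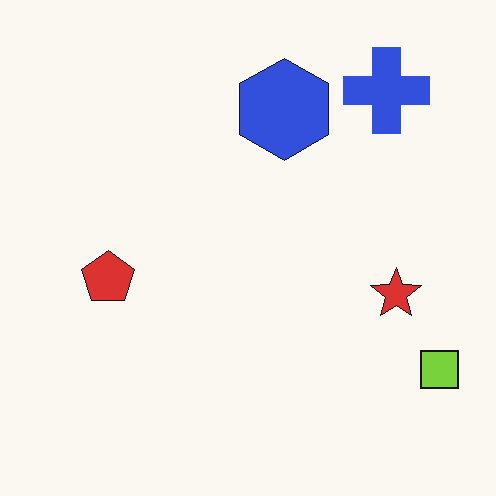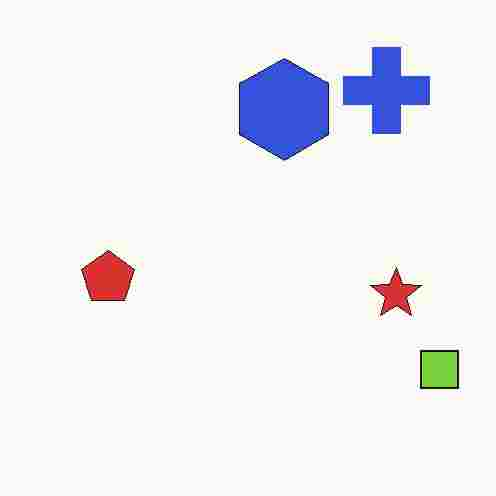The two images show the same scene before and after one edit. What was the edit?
It was degraded with heavy JPEG compression.

Blocky 8×8 compression artifacts appear around shape edges and the flat background shows ringing — characteristic JPEG degradation.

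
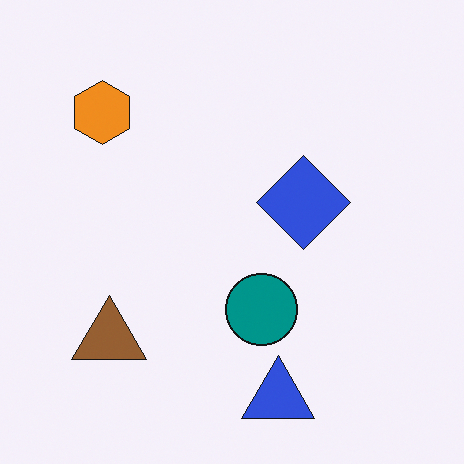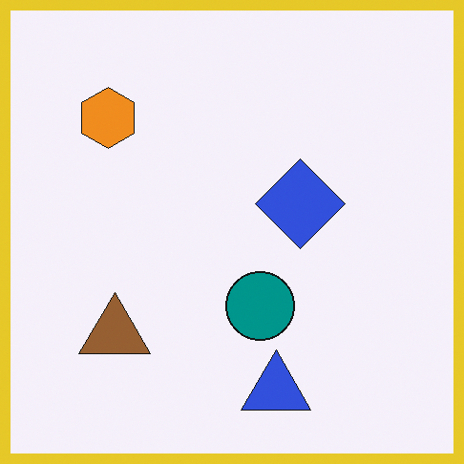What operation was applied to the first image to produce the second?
The image was framed with a yellow border.

A solid yellow frame runs around the edge of the second image, with the content slightly shrunk inside it.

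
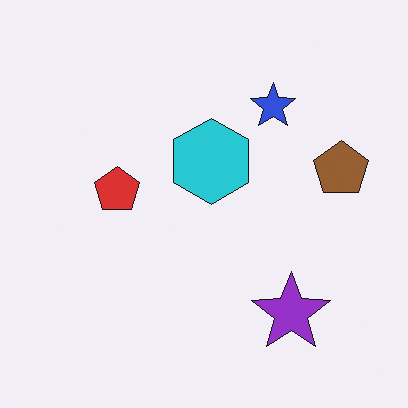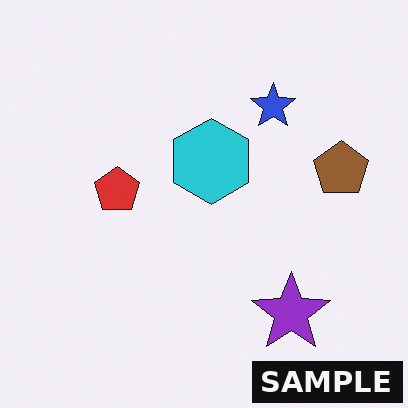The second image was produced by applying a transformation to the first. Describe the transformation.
The second image is the first watermarked with the text "SAMPLE" in the lower-right corner.

A dark label reading "SAMPLE" appears in the lower-right corner.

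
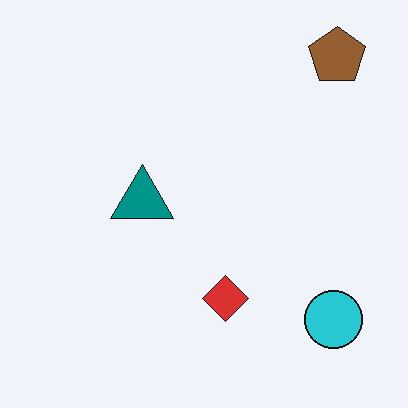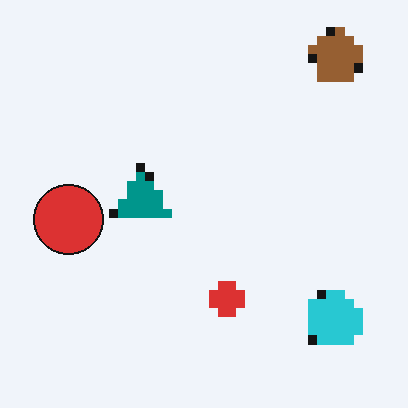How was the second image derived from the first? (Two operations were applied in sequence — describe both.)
The image was heavily pixelated into large blocks, then overlaid with an additional red circle.

Shapes are reduced to large square blocks; fine edges and outlines are lost — a downscale-then-upscale (mosaic) effect. A red circle appears in the second image that is absent from the first.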